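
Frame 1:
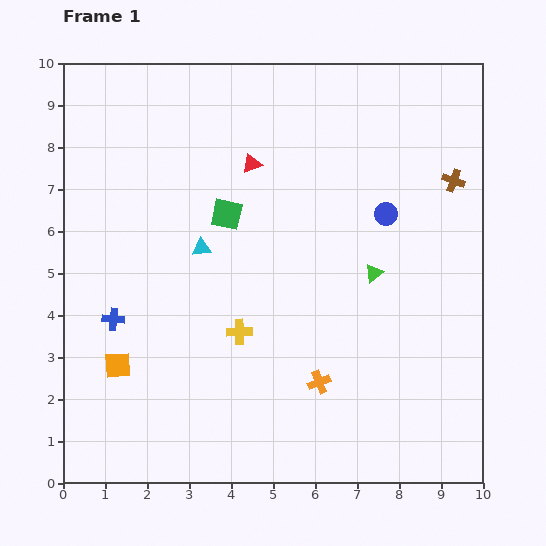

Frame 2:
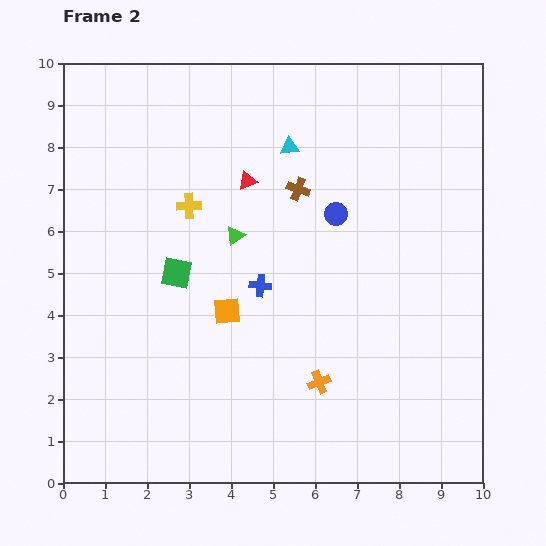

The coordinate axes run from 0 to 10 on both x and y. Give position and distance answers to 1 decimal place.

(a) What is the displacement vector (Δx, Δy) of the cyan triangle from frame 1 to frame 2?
(2.1, 2.4)

The cyan triangle was at (3.3, 5.6) in frame 1 and (5.4, 8.0) in frame 2.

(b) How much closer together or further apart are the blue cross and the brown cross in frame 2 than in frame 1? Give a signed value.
-6.2

Distance in frame 1: 8.7. Distance in frame 2: 2.5.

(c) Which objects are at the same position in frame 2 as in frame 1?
the orange cross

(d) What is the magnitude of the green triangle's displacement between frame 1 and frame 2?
3.4

The green triangle moved from (7.4, 5.0) to (4.1, 5.9), a distance of √(3.3² + 0.9²) ≈ 3.4.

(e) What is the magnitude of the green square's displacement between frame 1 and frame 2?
1.8

The green square moved from (3.9, 6.4) to (2.7, 5.0), a distance of √(1.2² + 1.4²) ≈ 1.8.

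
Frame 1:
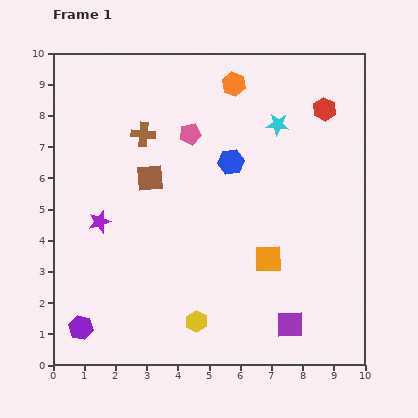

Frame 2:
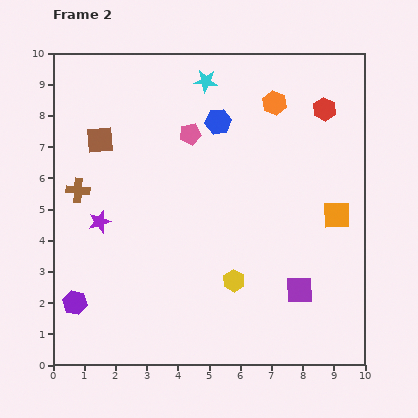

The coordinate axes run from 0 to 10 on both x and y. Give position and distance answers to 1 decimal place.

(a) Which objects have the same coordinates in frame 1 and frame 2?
the purple star, the red hexagon, the pink pentagon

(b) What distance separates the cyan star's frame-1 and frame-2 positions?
2.7

The cyan star moved from (7.2, 7.7) to (4.9, 9.1), a distance of √(2.3² + 1.4²) ≈ 2.7.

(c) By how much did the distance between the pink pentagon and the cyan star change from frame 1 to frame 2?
-1.0

Distance in frame 1: 2.8. Distance in frame 2: 1.8.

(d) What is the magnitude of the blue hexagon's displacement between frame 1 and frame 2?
1.4

The blue hexagon moved from (5.7, 6.5) to (5.3, 7.8), a distance of √(0.4² + 1.3²) ≈ 1.4.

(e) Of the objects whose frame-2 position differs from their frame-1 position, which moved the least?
the purple hexagon

(moved 0.8)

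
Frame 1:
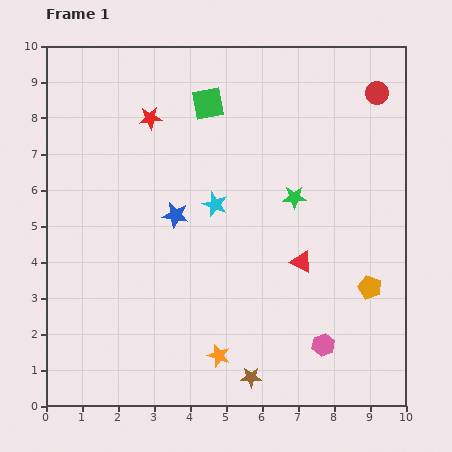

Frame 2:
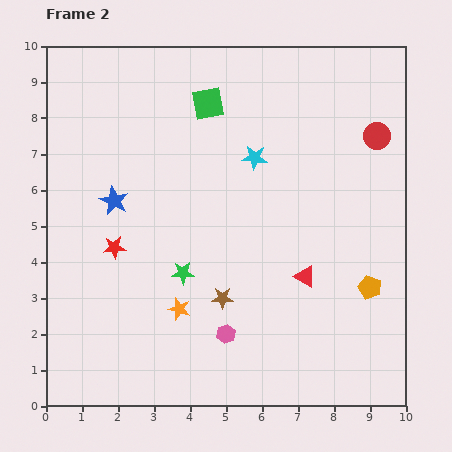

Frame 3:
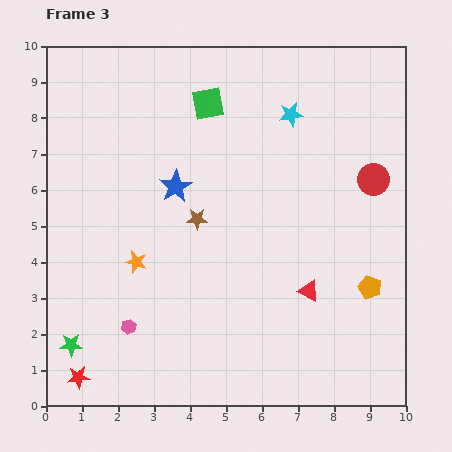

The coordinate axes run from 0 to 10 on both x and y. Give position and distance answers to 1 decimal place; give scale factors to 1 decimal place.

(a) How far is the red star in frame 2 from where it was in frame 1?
3.7

The red star moved from (2.9, 8.0) to (1.9, 4.4), a distance of √(1.0² + 3.6²) ≈ 3.7.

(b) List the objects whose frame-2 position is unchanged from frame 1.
the orange pentagon, the green square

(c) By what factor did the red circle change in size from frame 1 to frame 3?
1.4×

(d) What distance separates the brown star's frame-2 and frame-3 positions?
2.3

The brown star moved from (4.9, 3.0) to (4.2, 5.2), a distance of √(0.7² + 2.2²) ≈ 2.3.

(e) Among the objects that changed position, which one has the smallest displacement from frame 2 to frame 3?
the red triangle

(moved 0.4)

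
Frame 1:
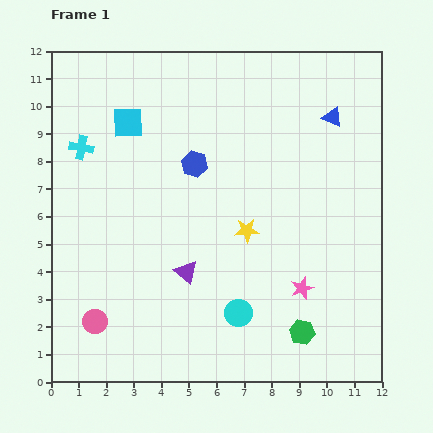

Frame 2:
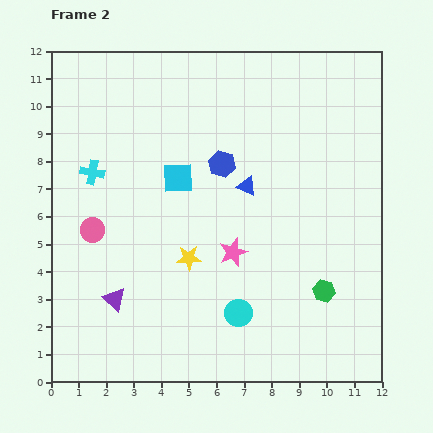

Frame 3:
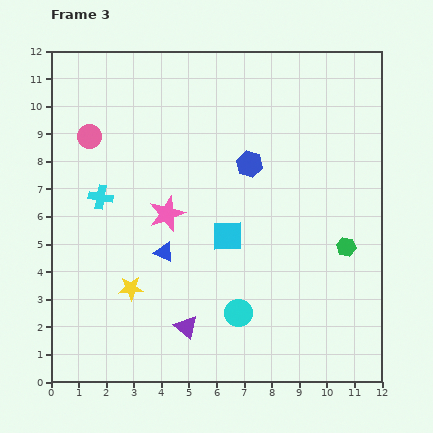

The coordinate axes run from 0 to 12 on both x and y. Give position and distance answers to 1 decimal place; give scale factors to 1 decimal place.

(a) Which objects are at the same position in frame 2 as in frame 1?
the cyan circle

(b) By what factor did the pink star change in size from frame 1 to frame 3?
1.6×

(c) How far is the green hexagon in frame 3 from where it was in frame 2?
1.8

The green hexagon moved from (9.9, 3.3) to (10.7, 4.9), a distance of √(0.8² + 1.6²) ≈ 1.8.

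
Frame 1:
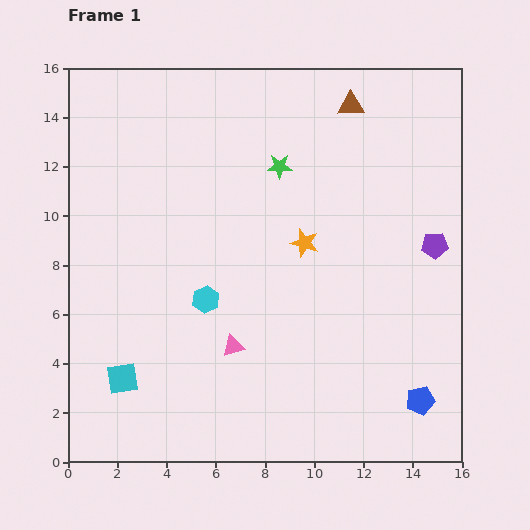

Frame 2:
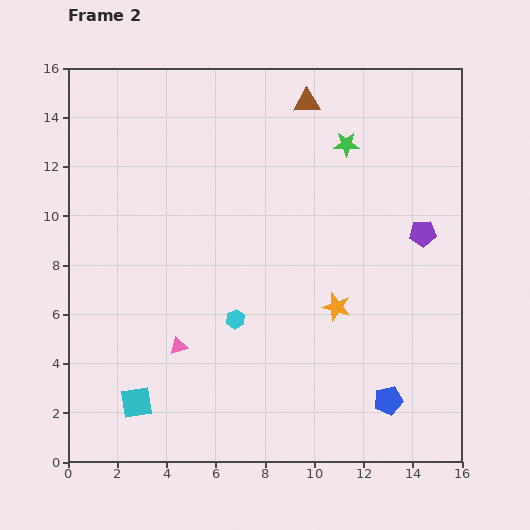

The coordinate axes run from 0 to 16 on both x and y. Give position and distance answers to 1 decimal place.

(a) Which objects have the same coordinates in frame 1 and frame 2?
none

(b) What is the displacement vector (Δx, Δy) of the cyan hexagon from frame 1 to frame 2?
(1.2, -0.8)

The cyan hexagon was at (5.6, 6.6) in frame 1 and (6.8, 5.8) in frame 2.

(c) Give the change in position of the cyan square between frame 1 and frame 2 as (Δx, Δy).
(0.6, -1.0)

The cyan square was at (2.2, 3.4) in frame 1 and (2.8, 2.4) in frame 2.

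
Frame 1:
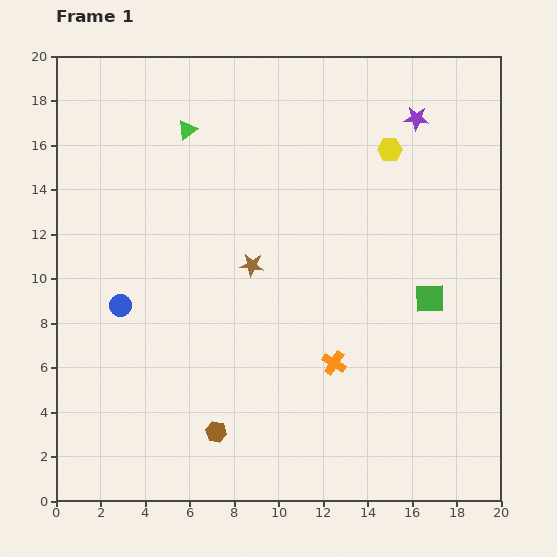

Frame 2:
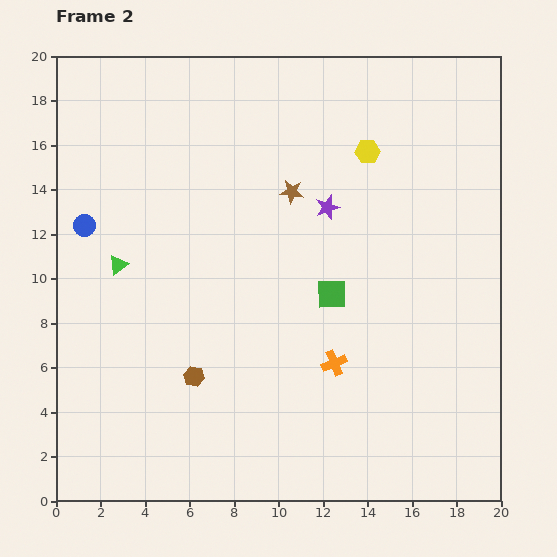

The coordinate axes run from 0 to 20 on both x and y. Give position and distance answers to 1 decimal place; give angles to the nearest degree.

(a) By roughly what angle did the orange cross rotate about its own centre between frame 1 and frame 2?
36° clockwise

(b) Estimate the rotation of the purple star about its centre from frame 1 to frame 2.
22° counter-clockwise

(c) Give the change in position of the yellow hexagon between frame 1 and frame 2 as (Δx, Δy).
(-1.0, -0.1)

The yellow hexagon was at (15.0, 15.8) in frame 1 and (14.0, 15.7) in frame 2.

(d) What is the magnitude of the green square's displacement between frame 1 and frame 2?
4.4

The green square moved from (16.8, 9.1) to (12.4, 9.3), a distance of √(4.4² + 0.2²) ≈ 4.4.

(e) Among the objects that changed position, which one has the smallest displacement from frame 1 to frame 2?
the yellow hexagon

(moved 1.0)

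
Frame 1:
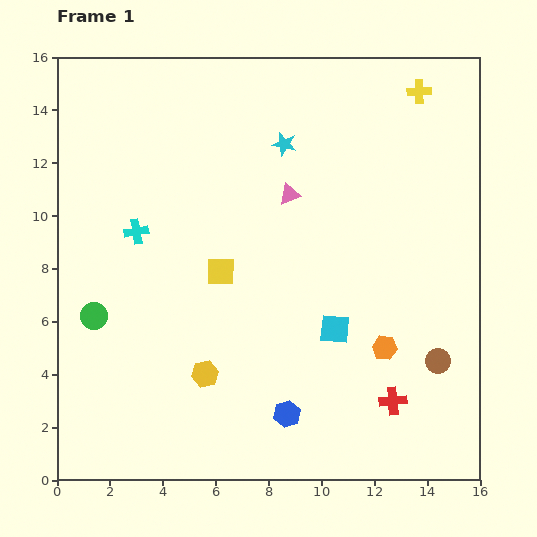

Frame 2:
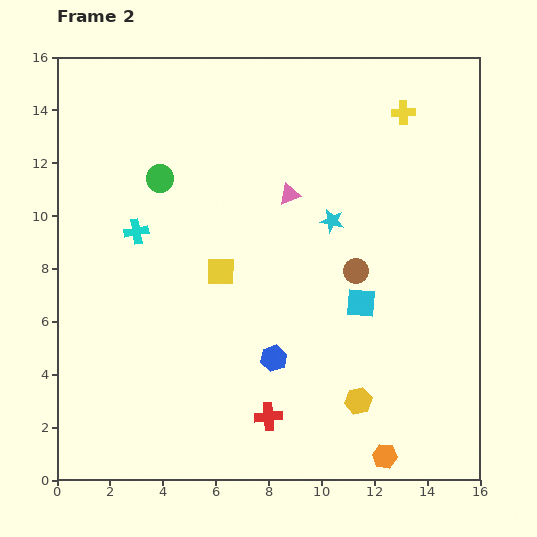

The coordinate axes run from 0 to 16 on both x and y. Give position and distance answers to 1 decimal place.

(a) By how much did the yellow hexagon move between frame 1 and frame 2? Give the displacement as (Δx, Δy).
(5.8, -1.0)

The yellow hexagon was at (5.6, 4.0) in frame 1 and (11.4, 3.0) in frame 2.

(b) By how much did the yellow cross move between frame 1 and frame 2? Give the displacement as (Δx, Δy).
(-0.6, -0.8)

The yellow cross was at (13.7, 14.7) in frame 1 and (13.1, 13.9) in frame 2.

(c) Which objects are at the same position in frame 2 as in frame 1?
the cyan cross, the pink triangle, the yellow square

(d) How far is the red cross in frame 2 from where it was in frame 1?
4.7

The red cross moved from (12.7, 3.0) to (8.0, 2.4), a distance of √(4.7² + 0.6²) ≈ 4.7.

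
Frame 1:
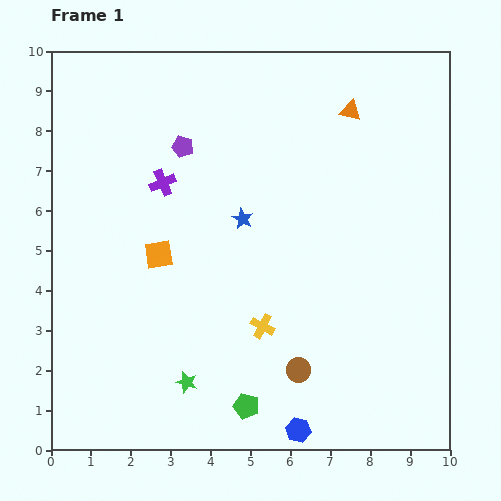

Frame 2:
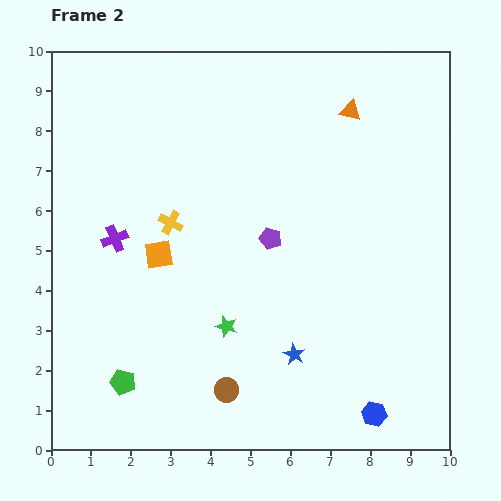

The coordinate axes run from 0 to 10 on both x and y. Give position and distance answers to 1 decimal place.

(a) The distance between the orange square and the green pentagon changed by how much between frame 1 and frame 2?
-1.1

Distance in frame 1: 4.4. Distance in frame 2: 3.3.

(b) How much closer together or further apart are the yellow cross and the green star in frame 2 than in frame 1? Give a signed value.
+0.6

Distance in frame 1: 2.4. Distance in frame 2: 3.0.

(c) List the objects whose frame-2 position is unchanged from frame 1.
the orange triangle, the orange square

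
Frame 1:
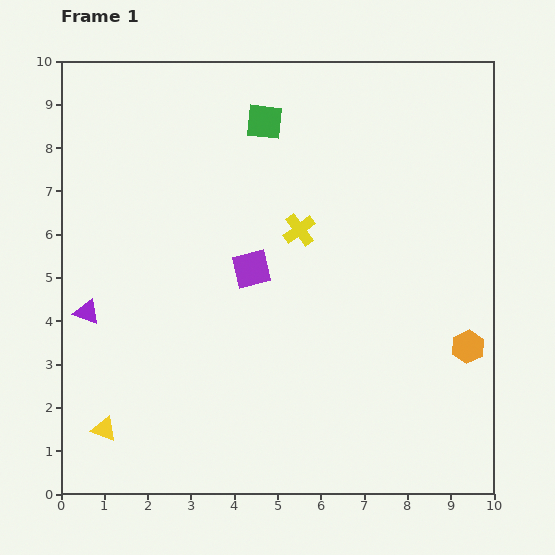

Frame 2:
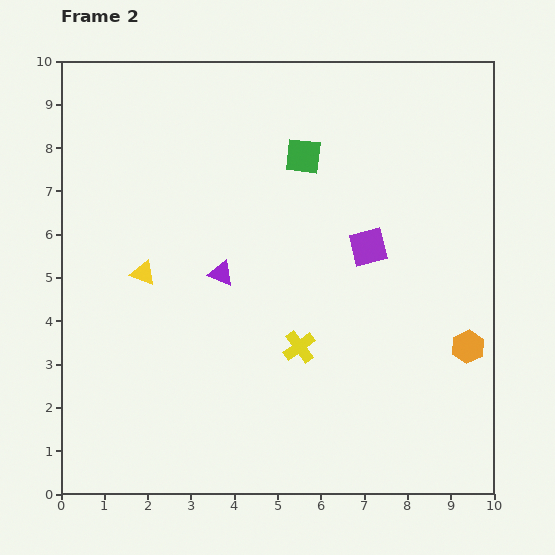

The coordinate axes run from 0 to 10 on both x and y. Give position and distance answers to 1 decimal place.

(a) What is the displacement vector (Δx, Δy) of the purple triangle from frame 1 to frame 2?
(3.1, 0.9)

The purple triangle was at (0.6, 4.2) in frame 1 and (3.7, 5.1) in frame 2.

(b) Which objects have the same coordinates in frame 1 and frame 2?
the orange hexagon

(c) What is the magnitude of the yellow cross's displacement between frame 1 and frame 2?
2.7

The yellow cross moved from (5.5, 6.1) to (5.5, 3.4), a distance of √(0.0² + 2.7²) ≈ 2.7.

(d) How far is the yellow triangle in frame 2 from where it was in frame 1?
3.7

The yellow triangle moved from (1.0, 1.5) to (1.9, 5.1), a distance of √(0.9² + 3.6²) ≈ 3.7.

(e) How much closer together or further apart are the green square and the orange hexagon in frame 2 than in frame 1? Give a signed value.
-1.2

Distance in frame 1: 7.0. Distance in frame 2: 5.8.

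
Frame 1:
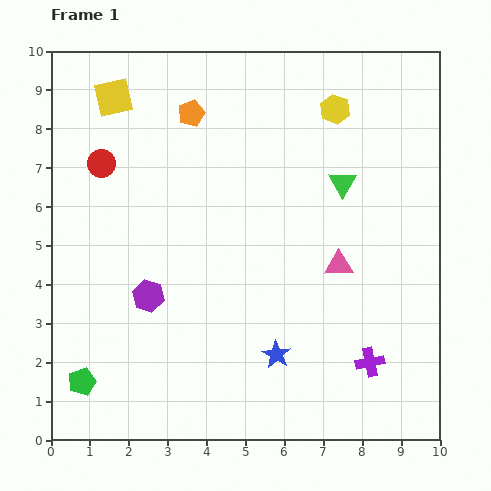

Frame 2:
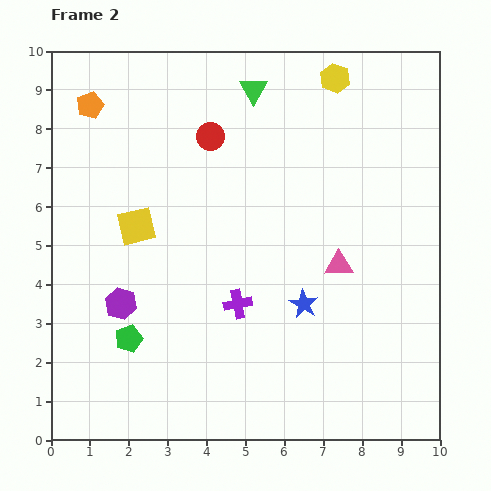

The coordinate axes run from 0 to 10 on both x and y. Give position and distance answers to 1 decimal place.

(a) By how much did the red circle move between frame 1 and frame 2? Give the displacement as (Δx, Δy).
(2.8, 0.7)

The red circle was at (1.3, 7.1) in frame 1 and (4.1, 7.8) in frame 2.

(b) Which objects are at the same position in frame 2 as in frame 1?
the pink triangle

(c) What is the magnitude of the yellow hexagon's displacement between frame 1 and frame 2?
0.8

The yellow hexagon moved from (7.3, 8.5) to (7.3, 9.3), a distance of √(0.0² + 0.8²) ≈ 0.8.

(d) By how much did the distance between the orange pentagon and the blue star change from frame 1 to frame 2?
+0.9

Distance in frame 1: 6.6. Distance in frame 2: 7.5.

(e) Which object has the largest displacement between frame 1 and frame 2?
the purple cross

(moved 3.7; next 3.4)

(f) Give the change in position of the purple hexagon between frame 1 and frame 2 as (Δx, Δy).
(-0.7, -0.2)

The purple hexagon was at (2.5, 3.7) in frame 1 and (1.8, 3.5) in frame 2.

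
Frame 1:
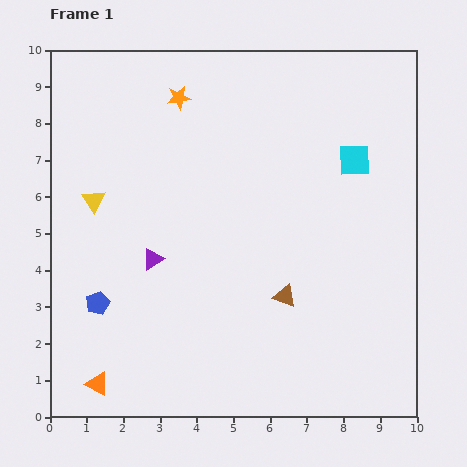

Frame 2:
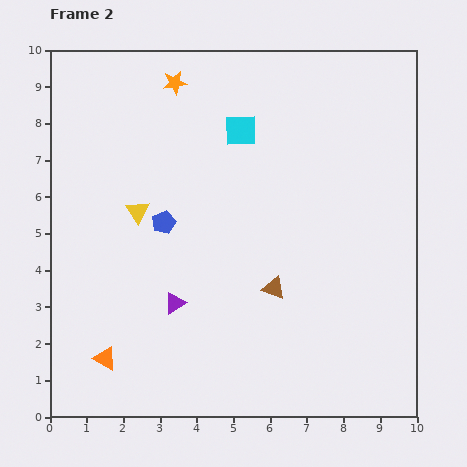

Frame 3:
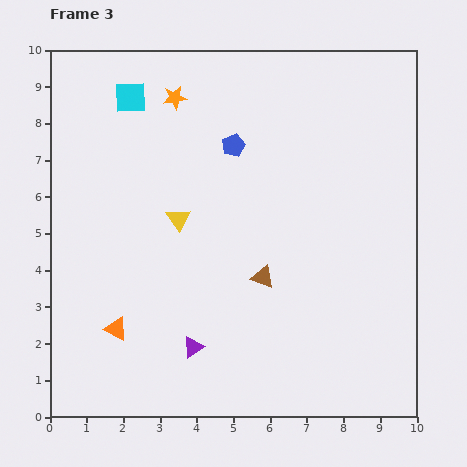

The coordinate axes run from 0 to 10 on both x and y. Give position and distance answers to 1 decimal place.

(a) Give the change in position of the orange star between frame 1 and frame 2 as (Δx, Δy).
(-0.1, 0.4)

The orange star was at (3.5, 8.7) in frame 1 and (3.4, 9.1) in frame 2.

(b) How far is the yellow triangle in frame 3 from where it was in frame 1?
2.4

The yellow triangle moved from (1.2, 5.9) to (3.5, 5.4), a distance of √(2.3² + 0.5²) ≈ 2.4.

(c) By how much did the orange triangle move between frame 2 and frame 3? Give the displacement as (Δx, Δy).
(0.3, 0.8)

The orange triangle was at (1.5, 1.6) in frame 2 and (1.8, 2.4) in frame 3.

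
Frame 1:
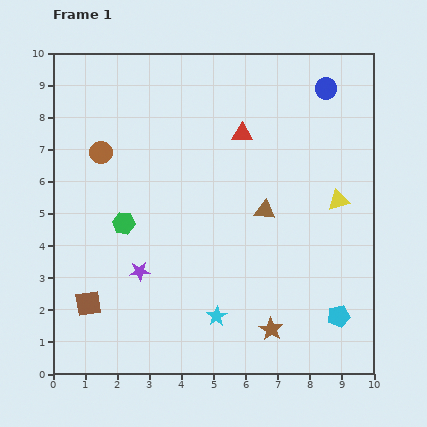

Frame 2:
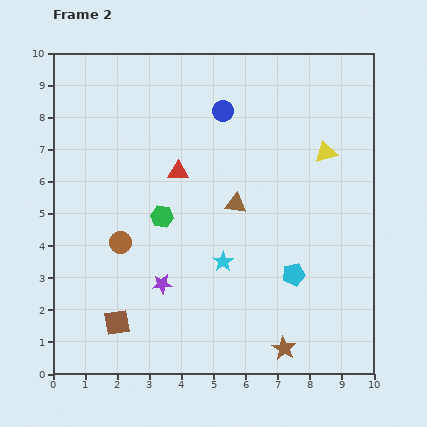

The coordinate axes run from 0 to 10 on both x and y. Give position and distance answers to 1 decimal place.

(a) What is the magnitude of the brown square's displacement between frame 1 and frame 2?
1.1

The brown square moved from (1.1, 2.2) to (2.0, 1.6), a distance of √(0.9² + 0.6²) ≈ 1.1.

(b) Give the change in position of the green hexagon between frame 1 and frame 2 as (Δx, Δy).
(1.2, 0.2)

The green hexagon was at (2.2, 4.7) in frame 1 and (3.4, 4.9) in frame 2.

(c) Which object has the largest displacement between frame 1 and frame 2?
the blue circle

(moved 3.3; next 2.9)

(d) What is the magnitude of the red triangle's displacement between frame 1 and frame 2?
2.3

The red triangle moved from (5.9, 7.5) to (3.9, 6.3), a distance of √(2.0² + 1.2²) ≈ 2.3.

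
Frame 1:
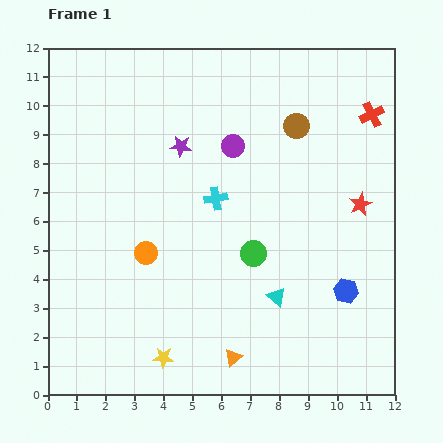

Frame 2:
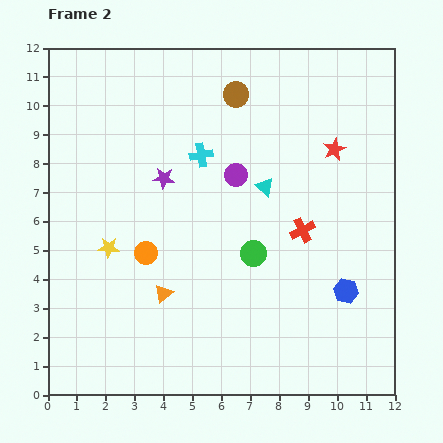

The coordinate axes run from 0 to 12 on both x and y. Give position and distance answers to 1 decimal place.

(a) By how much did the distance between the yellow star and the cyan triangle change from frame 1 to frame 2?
+1.4

Distance in frame 1: 4.4. Distance in frame 2: 5.8.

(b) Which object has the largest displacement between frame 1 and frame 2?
the red cross

(moved 4.7; next 4.2)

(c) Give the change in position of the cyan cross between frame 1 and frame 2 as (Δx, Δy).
(-0.5, 1.5)

The cyan cross was at (5.8, 6.8) in frame 1 and (5.3, 8.3) in frame 2.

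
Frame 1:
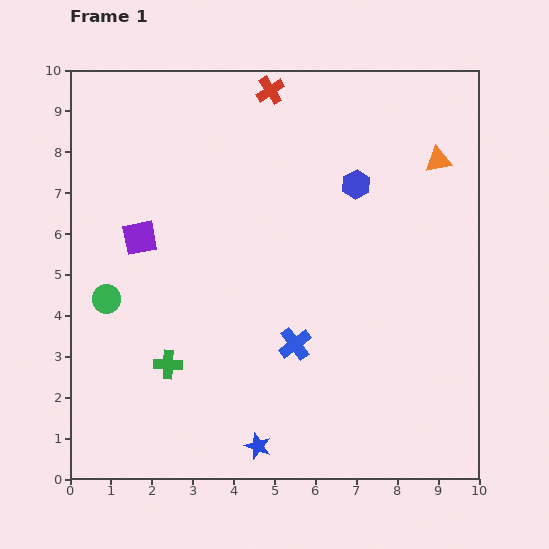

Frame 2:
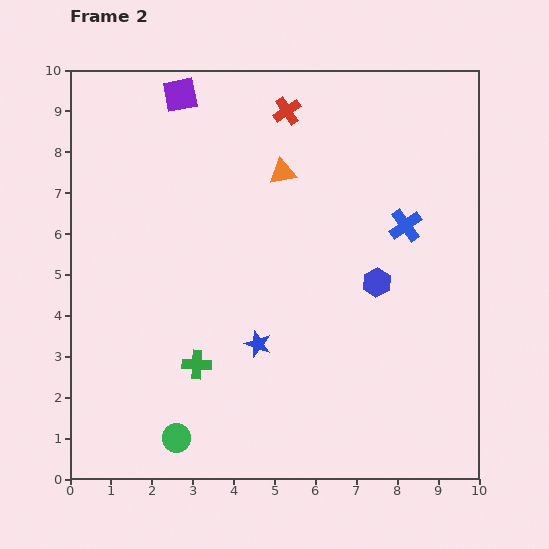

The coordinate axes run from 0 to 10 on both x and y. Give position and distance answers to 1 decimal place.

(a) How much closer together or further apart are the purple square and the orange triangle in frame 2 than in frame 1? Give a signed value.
-4.4

Distance in frame 1: 7.5. Distance in frame 2: 3.1.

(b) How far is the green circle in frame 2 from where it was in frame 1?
3.8

The green circle moved from (0.9, 4.4) to (2.6, 1.0), a distance of √(1.7² + 3.4²) ≈ 3.8.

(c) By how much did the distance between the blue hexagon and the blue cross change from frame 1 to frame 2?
-2.6

Distance in frame 1: 4.2. Distance in frame 2: 1.6.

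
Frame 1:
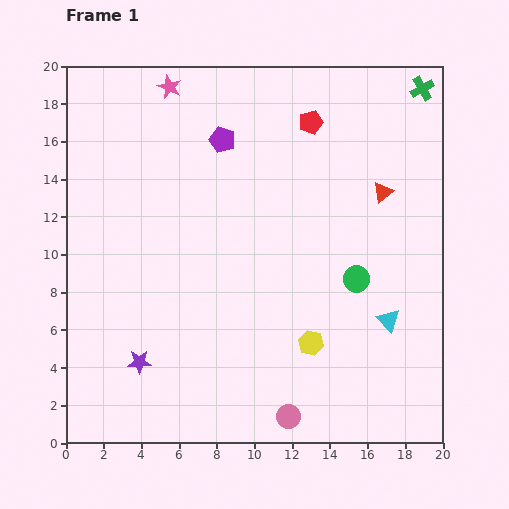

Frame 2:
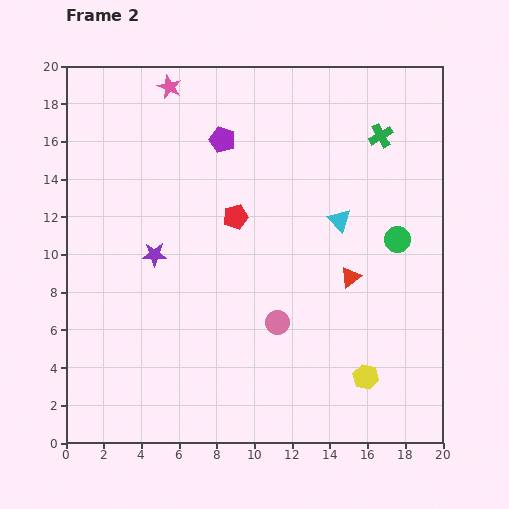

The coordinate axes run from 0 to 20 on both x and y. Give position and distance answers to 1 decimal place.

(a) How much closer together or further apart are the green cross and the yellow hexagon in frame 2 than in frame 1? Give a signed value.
-1.9

Distance in frame 1: 14.7. Distance in frame 2: 12.8.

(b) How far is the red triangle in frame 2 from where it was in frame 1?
4.8

The red triangle moved from (16.8, 13.3) to (15.1, 8.8), a distance of √(1.7² + 4.5²) ≈ 4.8.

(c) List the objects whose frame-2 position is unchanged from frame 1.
the pink star, the purple pentagon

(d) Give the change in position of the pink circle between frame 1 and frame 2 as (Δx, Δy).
(-0.6, 5.0)

The pink circle was at (11.8, 1.4) in frame 1 and (11.2, 6.4) in frame 2.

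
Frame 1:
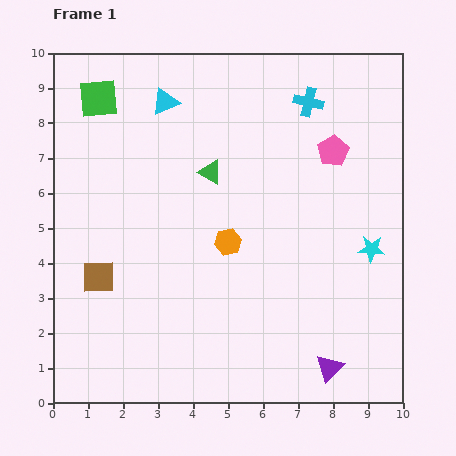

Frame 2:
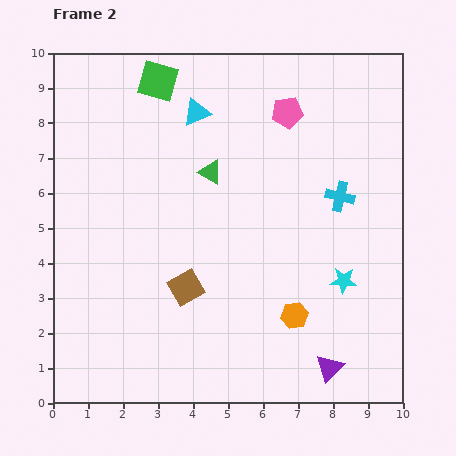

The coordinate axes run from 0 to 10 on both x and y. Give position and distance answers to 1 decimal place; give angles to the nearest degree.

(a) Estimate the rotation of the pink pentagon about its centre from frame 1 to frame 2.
23° clockwise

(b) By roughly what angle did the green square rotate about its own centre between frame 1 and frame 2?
21° clockwise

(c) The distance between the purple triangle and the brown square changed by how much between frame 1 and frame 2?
-2.4

Distance in frame 1: 7.1. Distance in frame 2: 4.7.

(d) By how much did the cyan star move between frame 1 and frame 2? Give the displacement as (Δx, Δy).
(-0.8, -0.9)

The cyan star was at (9.1, 4.4) in frame 1 and (8.3, 3.5) in frame 2.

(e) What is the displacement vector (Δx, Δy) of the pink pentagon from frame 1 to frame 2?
(-1.3, 1.1)

The pink pentagon was at (8.0, 7.2) in frame 1 and (6.7, 8.3) in frame 2.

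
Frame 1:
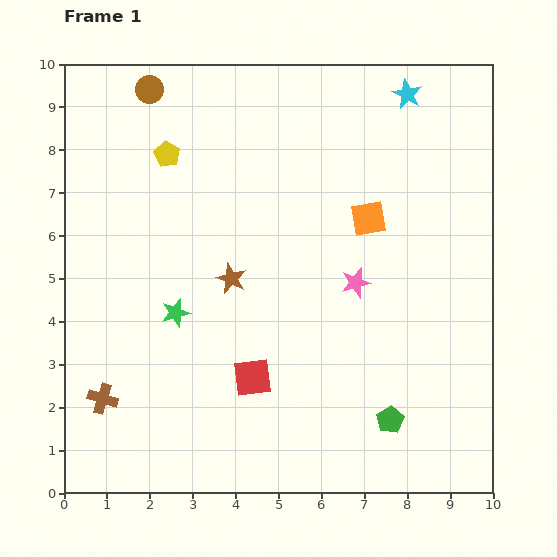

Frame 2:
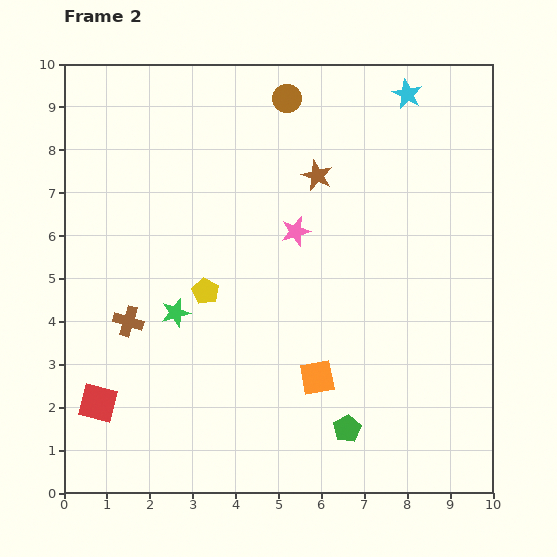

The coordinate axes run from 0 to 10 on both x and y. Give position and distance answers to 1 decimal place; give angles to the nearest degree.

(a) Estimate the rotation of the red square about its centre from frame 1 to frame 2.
21° clockwise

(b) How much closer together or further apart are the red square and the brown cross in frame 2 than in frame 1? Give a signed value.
-1.5

Distance in frame 1: 3.5. Distance in frame 2: 2.0.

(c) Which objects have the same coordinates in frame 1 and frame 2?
the green star, the cyan star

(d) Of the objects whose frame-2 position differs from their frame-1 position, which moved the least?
the green pentagon

(moved 1.0)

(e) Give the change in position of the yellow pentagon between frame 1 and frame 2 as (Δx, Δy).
(0.9, -3.2)

The yellow pentagon was at (2.4, 7.9) in frame 1 and (3.3, 4.7) in frame 2.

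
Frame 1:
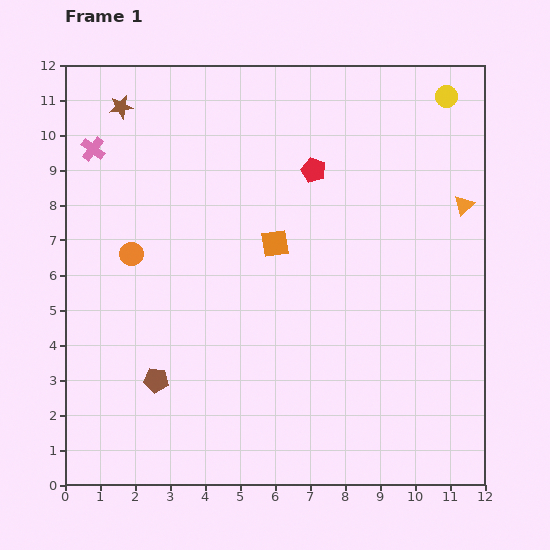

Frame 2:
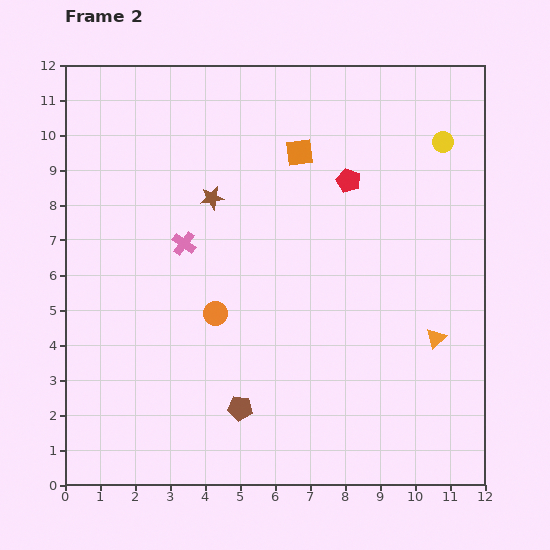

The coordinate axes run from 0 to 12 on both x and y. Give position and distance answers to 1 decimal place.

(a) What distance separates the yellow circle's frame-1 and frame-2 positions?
1.3

The yellow circle moved from (10.9, 11.1) to (10.8, 9.8), a distance of √(0.1² + 1.3²) ≈ 1.3.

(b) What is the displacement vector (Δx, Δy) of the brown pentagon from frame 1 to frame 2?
(2.4, -0.8)

The brown pentagon was at (2.6, 3.0) in frame 1 and (5.0, 2.2) in frame 2.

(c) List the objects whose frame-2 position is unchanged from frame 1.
none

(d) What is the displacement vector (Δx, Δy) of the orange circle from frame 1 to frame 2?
(2.4, -1.7)

The orange circle was at (1.9, 6.6) in frame 1 and (4.3, 4.9) in frame 2.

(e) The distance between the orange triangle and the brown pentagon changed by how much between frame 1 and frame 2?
-4.2

Distance in frame 1: 10.1. Distance in frame 2: 5.9.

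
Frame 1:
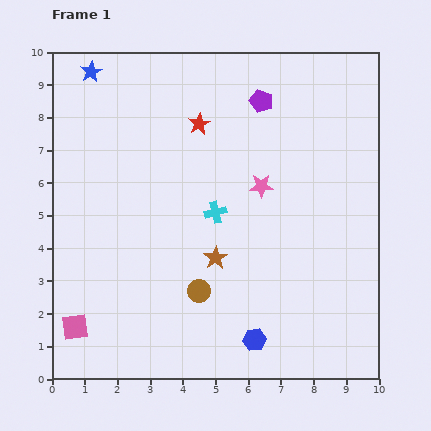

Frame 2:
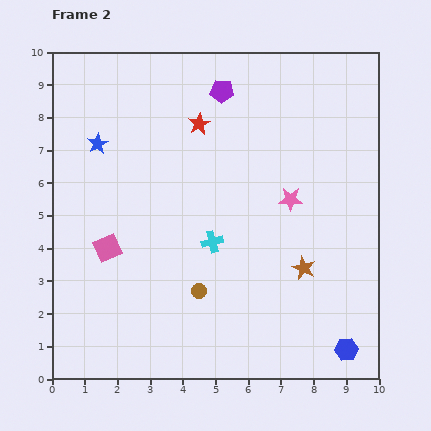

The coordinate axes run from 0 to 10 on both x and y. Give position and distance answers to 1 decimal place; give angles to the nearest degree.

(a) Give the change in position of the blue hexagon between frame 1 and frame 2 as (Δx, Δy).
(2.8, -0.3)

The blue hexagon was at (6.2, 1.2) in frame 1 and (9.0, 0.9) in frame 2.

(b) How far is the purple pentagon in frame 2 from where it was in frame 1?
1.2

The purple pentagon moved from (6.4, 8.5) to (5.2, 8.8), a distance of √(1.2² + 0.3²) ≈ 1.2.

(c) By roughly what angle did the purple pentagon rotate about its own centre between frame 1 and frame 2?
15° counter-clockwise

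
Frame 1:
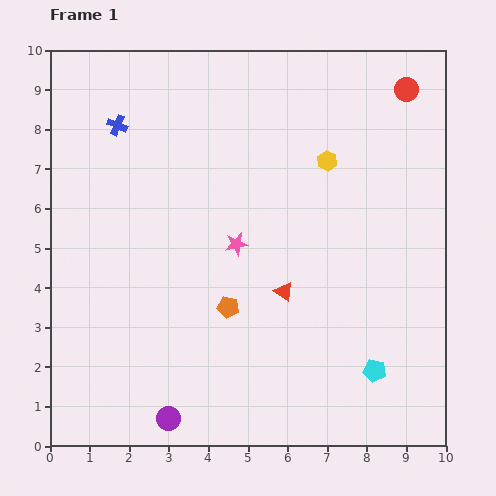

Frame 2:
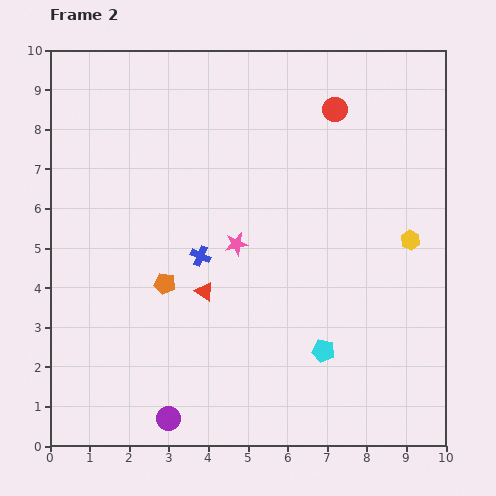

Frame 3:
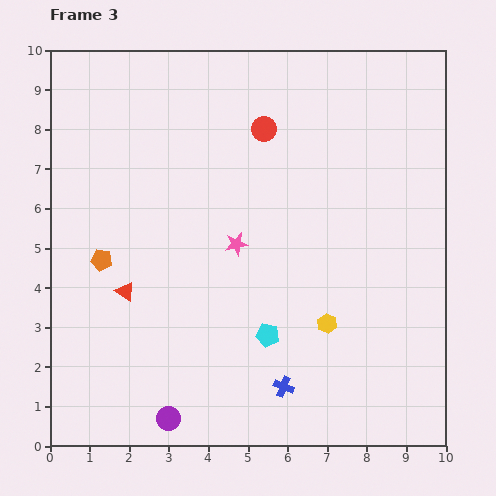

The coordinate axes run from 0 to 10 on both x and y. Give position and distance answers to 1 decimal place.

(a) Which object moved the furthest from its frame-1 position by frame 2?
the blue cross

(moved 3.9; next 2.9)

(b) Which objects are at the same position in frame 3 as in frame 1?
the pink star, the purple circle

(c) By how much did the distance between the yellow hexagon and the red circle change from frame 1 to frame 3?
+2.5

Distance in frame 1: 2.7. Distance in frame 3: 5.2.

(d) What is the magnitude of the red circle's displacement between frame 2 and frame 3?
1.9

The red circle moved from (7.2, 8.5) to (5.4, 8.0), a distance of √(1.8² + 0.5²) ≈ 1.9.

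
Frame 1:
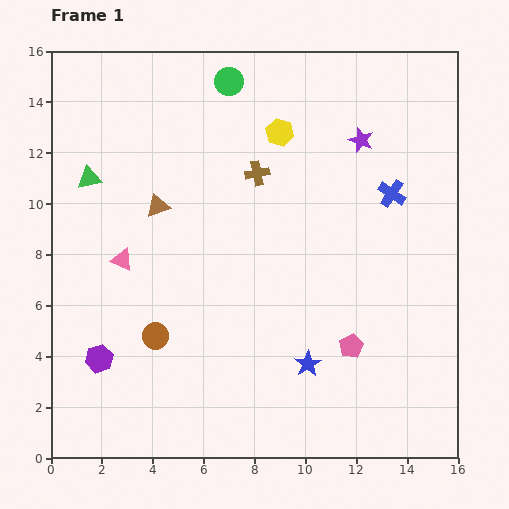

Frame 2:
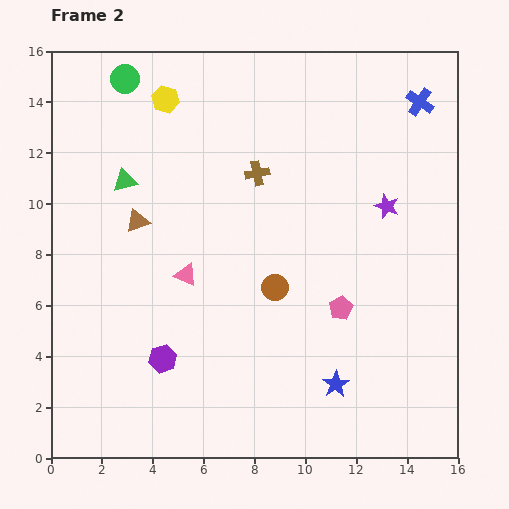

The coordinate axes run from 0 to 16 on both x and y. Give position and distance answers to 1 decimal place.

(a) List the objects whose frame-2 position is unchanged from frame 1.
the brown cross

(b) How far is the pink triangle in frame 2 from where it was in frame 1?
2.6

The pink triangle moved from (2.8, 7.8) to (5.3, 7.2), a distance of √(2.5² + 0.6²) ≈ 2.6.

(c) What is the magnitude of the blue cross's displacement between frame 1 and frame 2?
3.8

The blue cross moved from (13.4, 10.4) to (14.5, 14.0), a distance of √(1.1² + 3.6²) ≈ 3.8.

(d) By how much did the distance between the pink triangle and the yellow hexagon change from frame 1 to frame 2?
-1.1

Distance in frame 1: 8.0. Distance in frame 2: 6.9.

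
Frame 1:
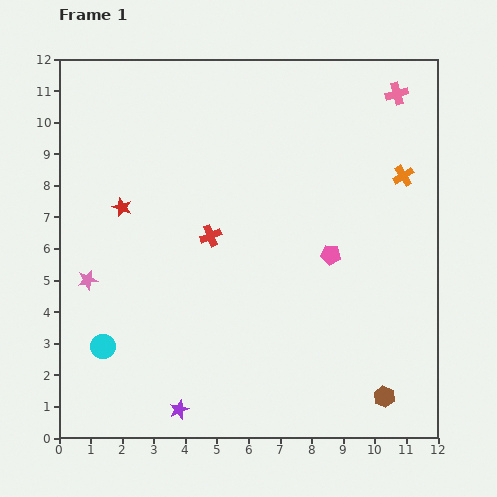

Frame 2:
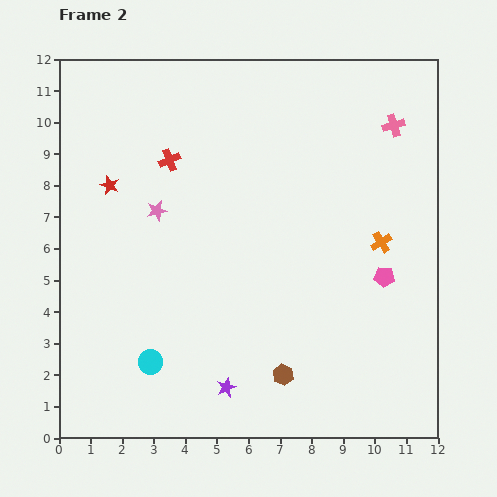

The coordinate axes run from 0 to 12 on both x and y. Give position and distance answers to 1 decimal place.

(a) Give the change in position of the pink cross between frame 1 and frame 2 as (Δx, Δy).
(-0.1, -1.0)

The pink cross was at (10.7, 10.9) in frame 1 and (10.6, 9.9) in frame 2.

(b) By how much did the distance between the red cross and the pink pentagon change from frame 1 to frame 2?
+3.9

Distance in frame 1: 3.8. Distance in frame 2: 7.7.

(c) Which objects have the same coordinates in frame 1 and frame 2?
none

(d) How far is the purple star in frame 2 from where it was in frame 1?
1.7

The purple star moved from (3.8, 0.9) to (5.3, 1.6), a distance of √(1.5² + 0.7²) ≈ 1.7.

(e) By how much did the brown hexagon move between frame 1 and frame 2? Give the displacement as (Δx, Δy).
(-3.2, 0.7)

The brown hexagon was at (10.3, 1.3) in frame 1 and (7.1, 2.0) in frame 2.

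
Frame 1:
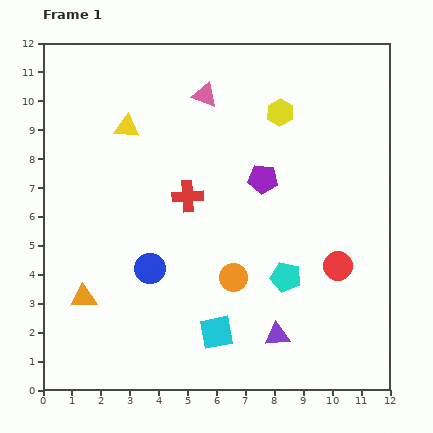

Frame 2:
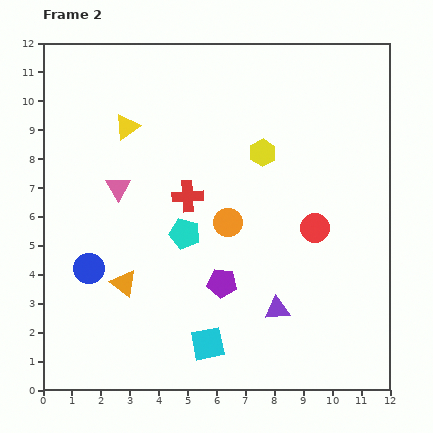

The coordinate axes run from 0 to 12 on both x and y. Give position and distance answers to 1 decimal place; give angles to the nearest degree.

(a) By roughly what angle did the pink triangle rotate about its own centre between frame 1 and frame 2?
40° clockwise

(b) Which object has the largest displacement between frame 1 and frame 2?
the pink triangle

(moved 4.4; next 3.9)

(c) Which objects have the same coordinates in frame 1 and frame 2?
the red cross, the yellow triangle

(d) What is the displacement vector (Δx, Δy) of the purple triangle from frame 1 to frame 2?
(0.0, 0.9)

The purple triangle was at (8.1, 1.9) in frame 1 and (8.1, 2.8) in frame 2.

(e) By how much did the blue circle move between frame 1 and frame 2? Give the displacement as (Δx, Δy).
(-2.1, 0.0)

The blue circle was at (3.7, 4.2) in frame 1 and (1.6, 4.2) in frame 2.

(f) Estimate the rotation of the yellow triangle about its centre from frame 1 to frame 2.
42° counter-clockwise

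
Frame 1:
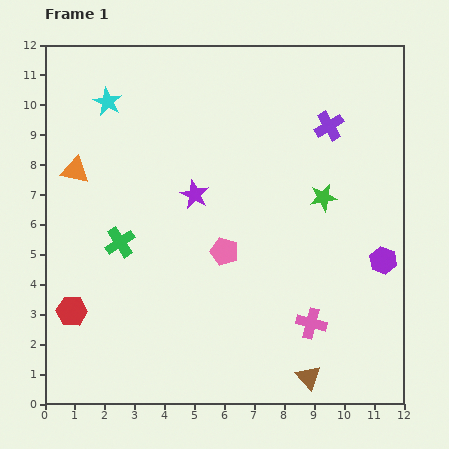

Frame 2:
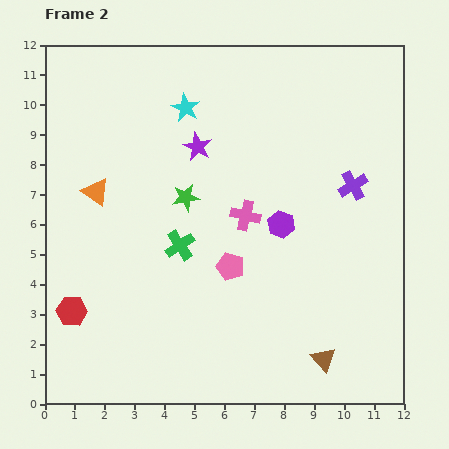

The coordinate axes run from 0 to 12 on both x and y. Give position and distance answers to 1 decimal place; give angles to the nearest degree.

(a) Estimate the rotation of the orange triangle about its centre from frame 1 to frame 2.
22° clockwise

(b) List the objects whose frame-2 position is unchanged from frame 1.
the red hexagon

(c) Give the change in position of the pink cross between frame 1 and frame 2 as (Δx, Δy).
(-2.2, 3.6)

The pink cross was at (8.9, 2.7) in frame 1 and (6.7, 6.3) in frame 2.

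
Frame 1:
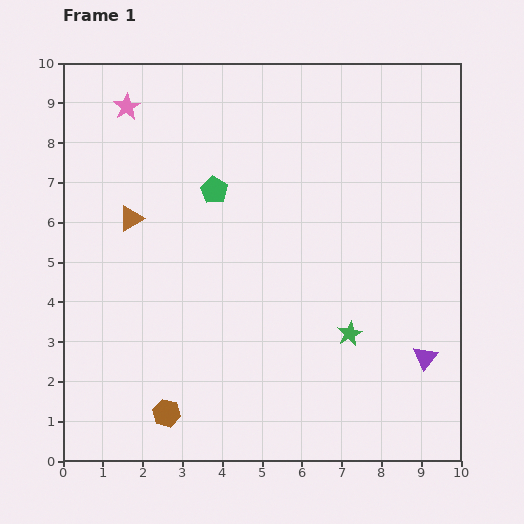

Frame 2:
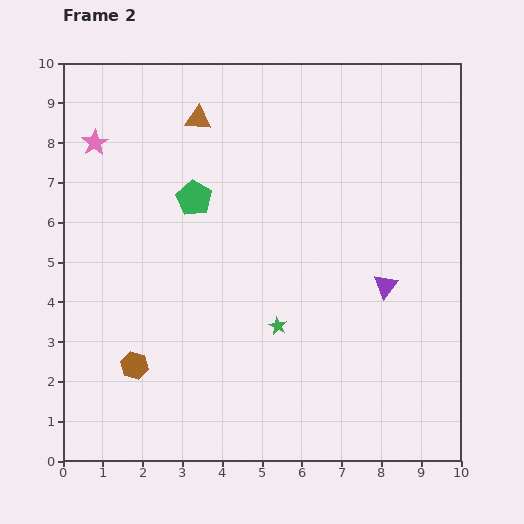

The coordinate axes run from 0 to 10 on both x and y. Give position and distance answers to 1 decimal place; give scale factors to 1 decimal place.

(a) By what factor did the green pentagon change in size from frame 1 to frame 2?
1.3×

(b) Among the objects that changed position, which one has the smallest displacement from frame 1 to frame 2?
the green pentagon

(moved 0.5)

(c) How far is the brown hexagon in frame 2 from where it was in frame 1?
1.4

The brown hexagon moved from (2.6, 1.2) to (1.8, 2.4), a distance of √(0.8² + 1.2²) ≈ 1.4.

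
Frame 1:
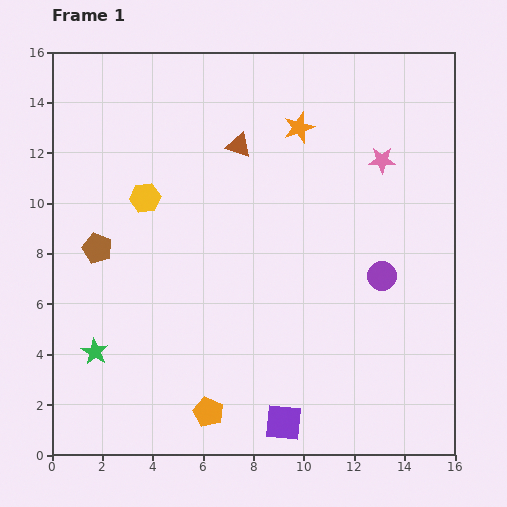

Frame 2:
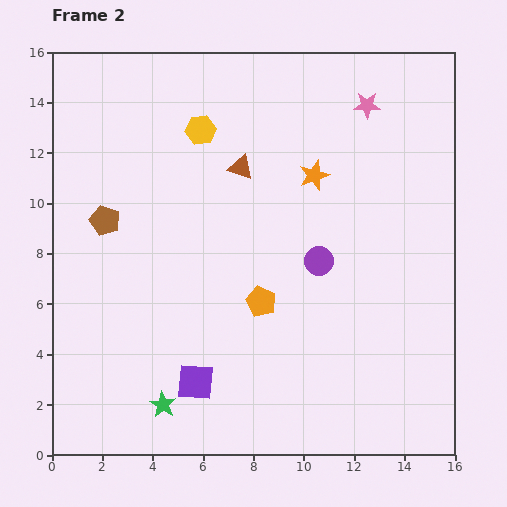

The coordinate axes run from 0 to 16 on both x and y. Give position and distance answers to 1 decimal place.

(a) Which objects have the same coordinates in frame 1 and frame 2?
none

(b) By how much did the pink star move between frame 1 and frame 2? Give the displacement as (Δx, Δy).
(-0.6, 2.2)

The pink star was at (13.1, 11.7) in frame 1 and (12.5, 13.9) in frame 2.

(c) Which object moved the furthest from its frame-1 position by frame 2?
the orange pentagon

(moved 4.9; next 3.8)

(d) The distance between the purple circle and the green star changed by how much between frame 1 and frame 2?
-3.4

Distance in frame 1: 11.8. Distance in frame 2: 8.4.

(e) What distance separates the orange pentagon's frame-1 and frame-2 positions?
4.9

The orange pentagon moved from (6.2, 1.7) to (8.3, 6.1), a distance of √(2.1² + 4.4²) ≈ 4.9.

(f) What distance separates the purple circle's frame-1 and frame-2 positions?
2.6

The purple circle moved from (13.1, 7.1) to (10.6, 7.7), a distance of √(2.5² + 0.6²) ≈ 2.6.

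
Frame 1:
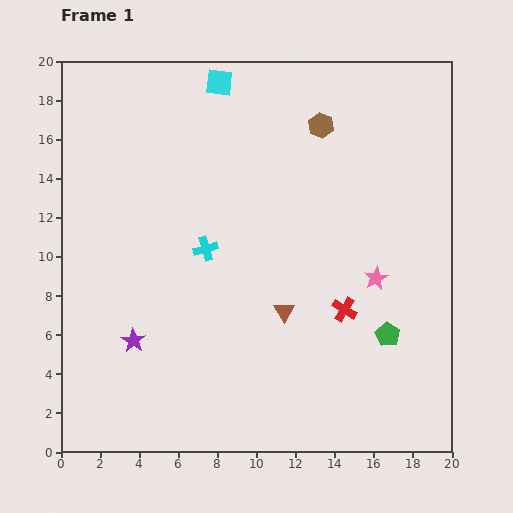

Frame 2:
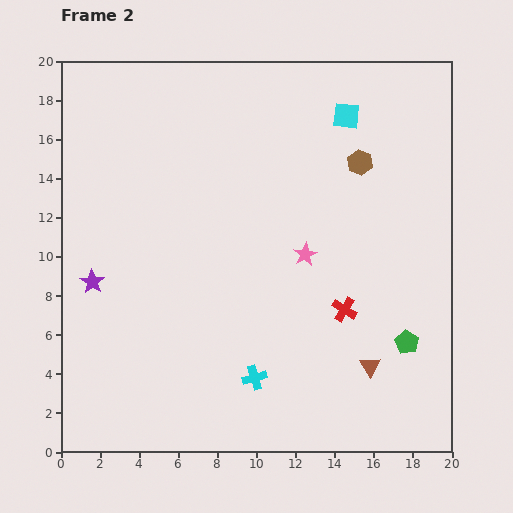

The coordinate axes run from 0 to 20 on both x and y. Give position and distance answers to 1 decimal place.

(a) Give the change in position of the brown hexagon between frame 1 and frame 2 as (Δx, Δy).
(2.0, -1.9)

The brown hexagon was at (13.3, 16.7) in frame 1 and (15.3, 14.8) in frame 2.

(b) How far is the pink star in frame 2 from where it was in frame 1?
3.8

The pink star moved from (16.1, 8.9) to (12.5, 10.1), a distance of √(3.6² + 1.2²) ≈ 3.8.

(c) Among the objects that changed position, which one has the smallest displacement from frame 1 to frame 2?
the green pentagon

(moved 1.1)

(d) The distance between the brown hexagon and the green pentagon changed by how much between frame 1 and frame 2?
-1.7

Distance in frame 1: 11.2. Distance in frame 2: 9.5.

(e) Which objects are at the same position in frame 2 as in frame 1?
the red cross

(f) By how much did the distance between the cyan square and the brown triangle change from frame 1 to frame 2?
+0.7

Distance in frame 1: 12.2. Distance in frame 2: 12.9.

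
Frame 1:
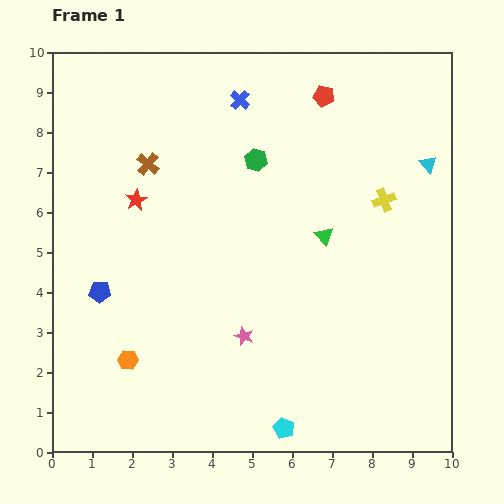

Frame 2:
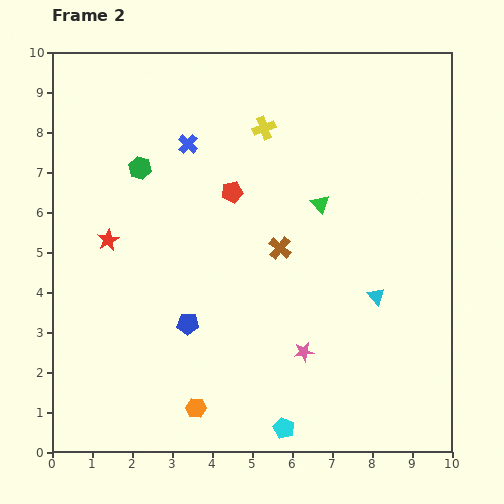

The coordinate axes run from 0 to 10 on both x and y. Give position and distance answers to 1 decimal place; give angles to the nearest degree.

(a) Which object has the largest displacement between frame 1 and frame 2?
the brown cross

(moved 3.9; next 3.5)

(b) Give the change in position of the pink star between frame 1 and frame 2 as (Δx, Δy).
(1.5, -0.4)

The pink star was at (4.8, 2.9) in frame 1 and (6.3, 2.5) in frame 2.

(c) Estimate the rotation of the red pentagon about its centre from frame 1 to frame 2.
25° counter-clockwise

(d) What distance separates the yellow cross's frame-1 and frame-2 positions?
3.5

The yellow cross moved from (8.3, 6.3) to (5.3, 8.1), a distance of √(3.0² + 1.8²) ≈ 3.5.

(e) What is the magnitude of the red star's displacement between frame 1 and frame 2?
1.2

The red star moved from (2.1, 6.3) to (1.4, 5.3), a distance of √(0.7² + 1.0²) ≈ 1.2.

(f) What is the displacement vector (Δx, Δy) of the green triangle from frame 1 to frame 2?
(-0.1, 0.8)

The green triangle was at (6.8, 5.4) in frame 1 and (6.7, 6.2) in frame 2.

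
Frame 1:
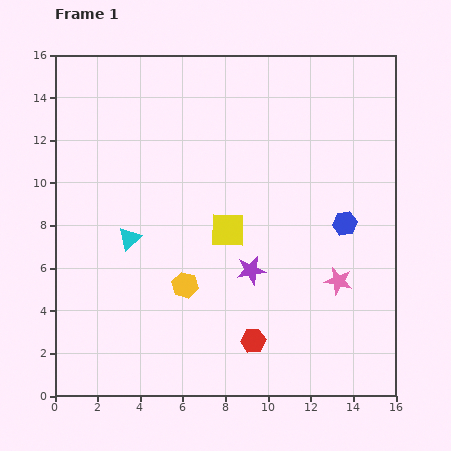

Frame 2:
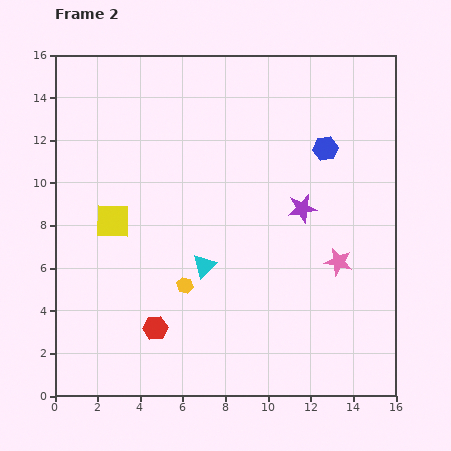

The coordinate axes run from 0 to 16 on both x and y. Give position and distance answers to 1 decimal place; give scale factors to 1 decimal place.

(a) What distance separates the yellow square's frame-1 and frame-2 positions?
5.4

The yellow square moved from (8.1, 7.8) to (2.7, 8.2), a distance of √(5.4² + 0.4²) ≈ 5.4.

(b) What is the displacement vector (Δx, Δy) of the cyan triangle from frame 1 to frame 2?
(3.5, -1.3)

The cyan triangle was at (3.5, 7.4) in frame 1 and (7.0, 6.1) in frame 2.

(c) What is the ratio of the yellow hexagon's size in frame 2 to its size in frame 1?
0.6×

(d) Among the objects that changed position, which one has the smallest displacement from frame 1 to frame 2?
the pink star

(moved 0.9)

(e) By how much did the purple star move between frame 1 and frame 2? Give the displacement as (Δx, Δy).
(2.4, 2.9)

The purple star was at (9.2, 5.9) in frame 1 and (11.6, 8.8) in frame 2.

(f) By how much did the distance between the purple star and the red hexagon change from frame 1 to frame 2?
+5.6

Distance in frame 1: 3.3. Distance in frame 2: 8.9.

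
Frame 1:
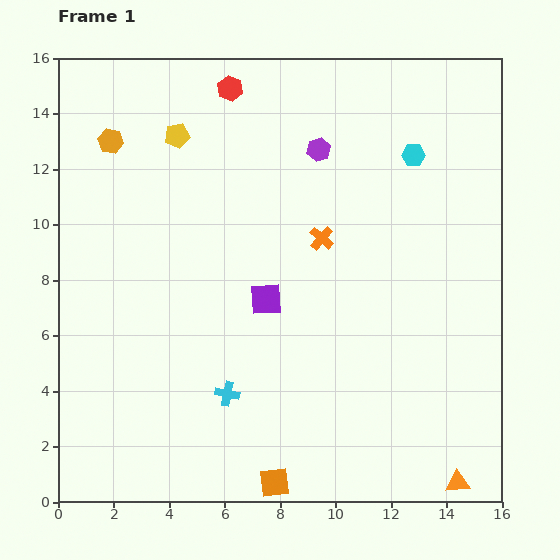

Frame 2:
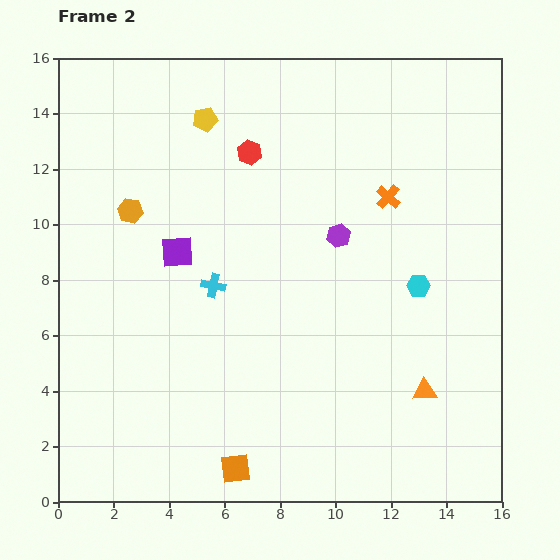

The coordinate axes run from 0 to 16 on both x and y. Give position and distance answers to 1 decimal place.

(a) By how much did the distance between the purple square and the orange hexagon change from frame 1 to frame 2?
-5.7

Distance in frame 1: 8.0. Distance in frame 2: 2.3.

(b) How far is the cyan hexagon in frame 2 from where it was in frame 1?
4.7

The cyan hexagon moved from (12.8, 12.5) to (13.0, 7.8), a distance of √(0.2² + 4.7²) ≈ 4.7.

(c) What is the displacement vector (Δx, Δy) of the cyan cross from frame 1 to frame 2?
(-0.5, 3.9)

The cyan cross was at (6.1, 3.9) in frame 1 and (5.6, 7.8) in frame 2.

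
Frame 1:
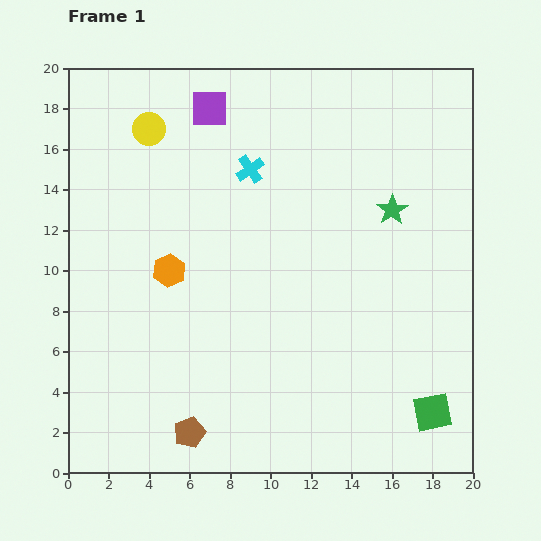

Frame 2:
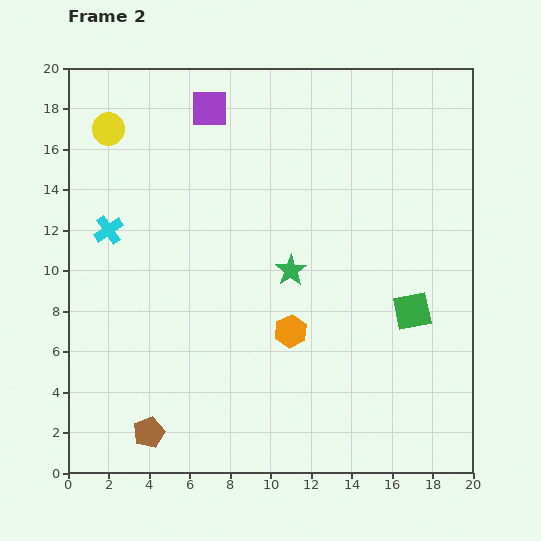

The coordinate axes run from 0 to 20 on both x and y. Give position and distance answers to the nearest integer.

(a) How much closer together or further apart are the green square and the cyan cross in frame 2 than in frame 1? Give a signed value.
+1

Distance in frame 1: 15. Distance in frame 2: 16.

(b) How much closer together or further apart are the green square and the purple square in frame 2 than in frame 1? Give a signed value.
-5

Distance in frame 1: 19. Distance in frame 2: 14.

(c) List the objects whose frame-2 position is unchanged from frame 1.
the purple square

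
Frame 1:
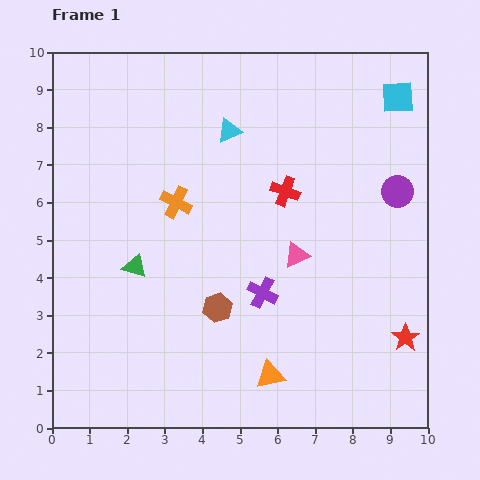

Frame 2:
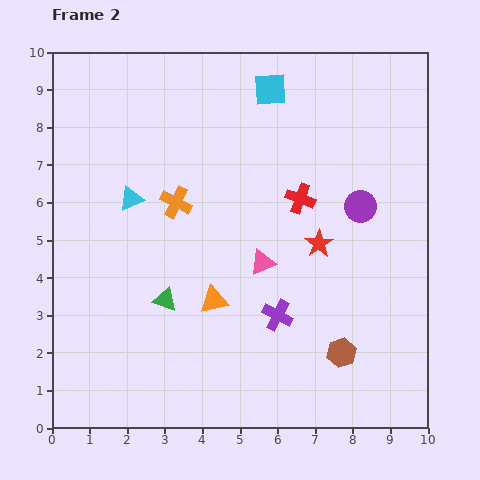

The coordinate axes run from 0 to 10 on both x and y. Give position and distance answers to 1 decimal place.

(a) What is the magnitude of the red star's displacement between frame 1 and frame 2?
3.4

The red star moved from (9.4, 2.4) to (7.1, 4.9), a distance of √(2.3² + 2.5²) ≈ 3.4.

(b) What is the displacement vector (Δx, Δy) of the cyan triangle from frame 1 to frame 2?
(-2.6, -1.8)

The cyan triangle was at (4.7, 7.9) in frame 1 and (2.1, 6.1) in frame 2.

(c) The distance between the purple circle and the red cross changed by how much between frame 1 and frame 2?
-1.4

Distance in frame 1: 3.0. Distance in frame 2: 1.6.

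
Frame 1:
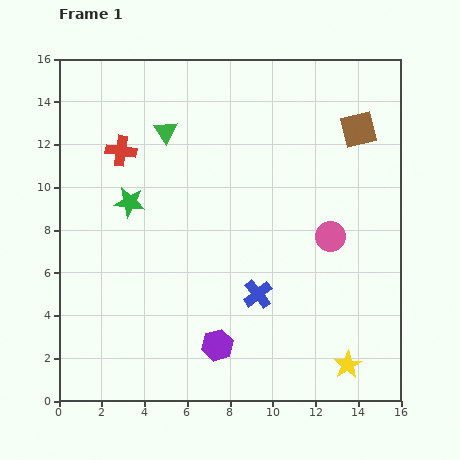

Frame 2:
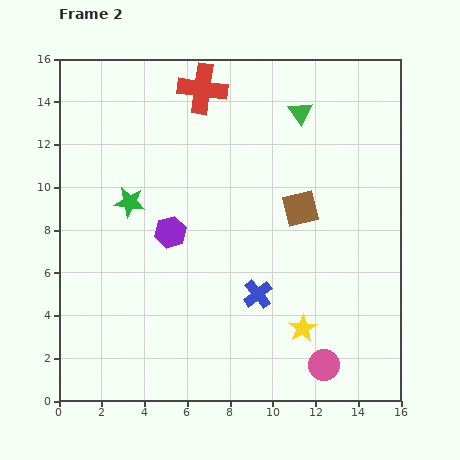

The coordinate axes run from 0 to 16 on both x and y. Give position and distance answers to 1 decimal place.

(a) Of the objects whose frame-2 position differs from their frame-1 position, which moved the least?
the yellow star

(moved 2.7)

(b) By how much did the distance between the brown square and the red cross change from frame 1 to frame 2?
-3.9

Distance in frame 1: 11.1. Distance in frame 2: 7.2.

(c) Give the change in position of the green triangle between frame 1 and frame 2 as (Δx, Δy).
(6.3, 0.9)

The green triangle was at (5.0, 12.6) in frame 1 and (11.3, 13.5) in frame 2.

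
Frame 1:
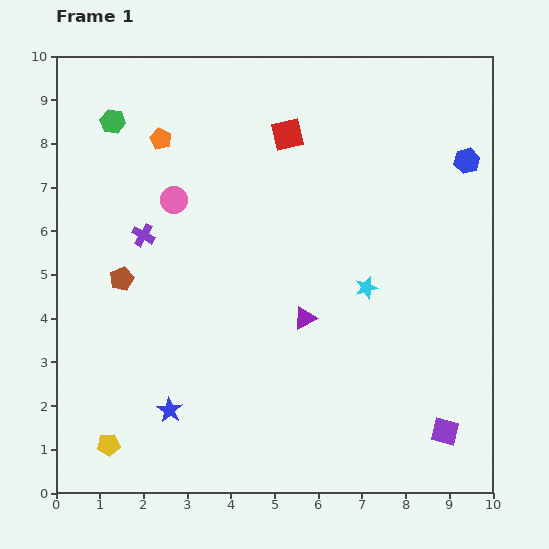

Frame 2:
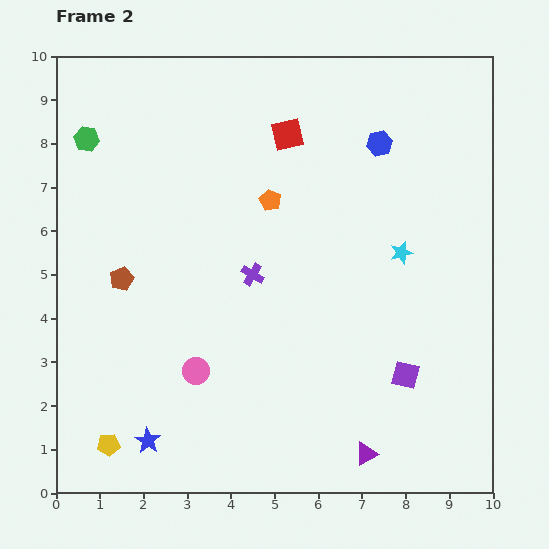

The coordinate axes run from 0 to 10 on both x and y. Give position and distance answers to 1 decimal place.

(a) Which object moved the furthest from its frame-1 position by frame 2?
the pink circle

(moved 3.9; next 3.4)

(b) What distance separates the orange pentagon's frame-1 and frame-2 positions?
2.9

The orange pentagon moved from (2.4, 8.1) to (4.9, 6.7), a distance of √(2.5² + 1.4²) ≈ 2.9.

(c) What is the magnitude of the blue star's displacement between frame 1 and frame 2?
0.9

The blue star moved from (2.6, 1.9) to (2.1, 1.2), a distance of √(0.5² + 0.7²) ≈ 0.9.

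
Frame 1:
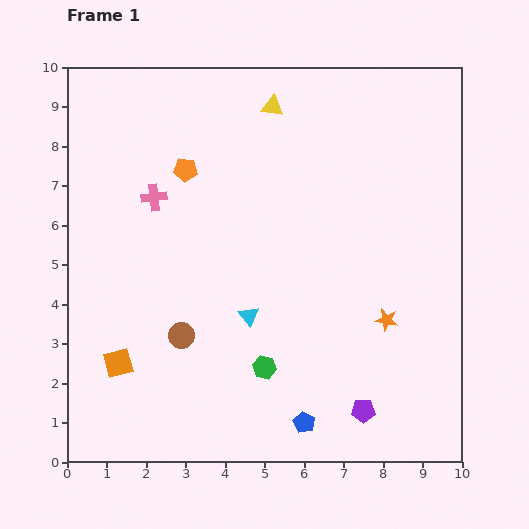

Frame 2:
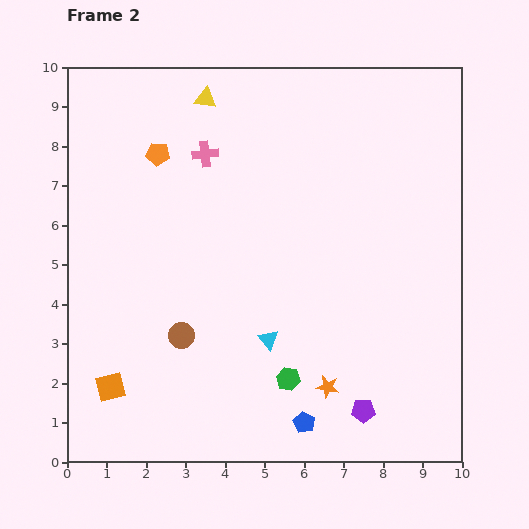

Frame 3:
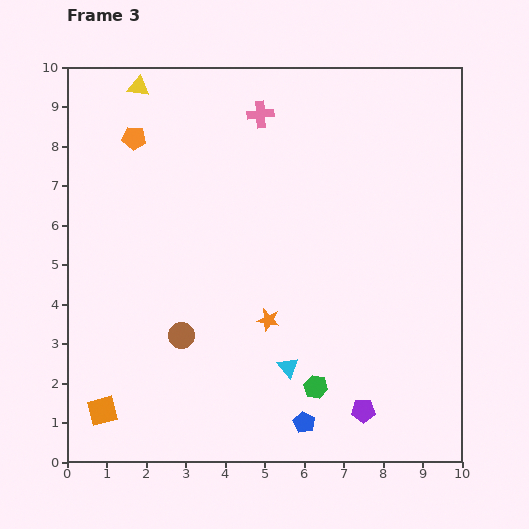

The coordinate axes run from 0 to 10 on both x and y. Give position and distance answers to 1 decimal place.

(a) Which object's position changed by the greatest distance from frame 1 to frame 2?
the orange star

(moved 2.3; next 1.7)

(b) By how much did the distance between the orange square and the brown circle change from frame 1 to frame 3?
+1.1

Distance in frame 1: 1.7. Distance in frame 3: 2.8.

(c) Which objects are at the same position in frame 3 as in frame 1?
the purple pentagon, the brown circle, the blue pentagon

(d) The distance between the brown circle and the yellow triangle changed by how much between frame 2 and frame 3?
+0.4

Distance in frame 2: 6.0. Distance in frame 3: 6.4.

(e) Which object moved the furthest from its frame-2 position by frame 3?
the orange star

(moved 2.3; next 1.7)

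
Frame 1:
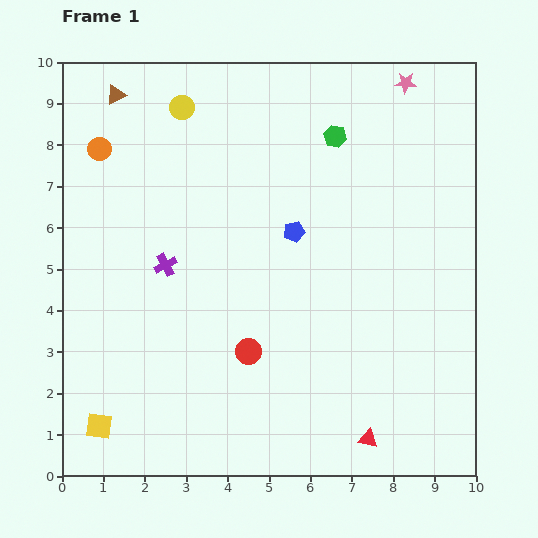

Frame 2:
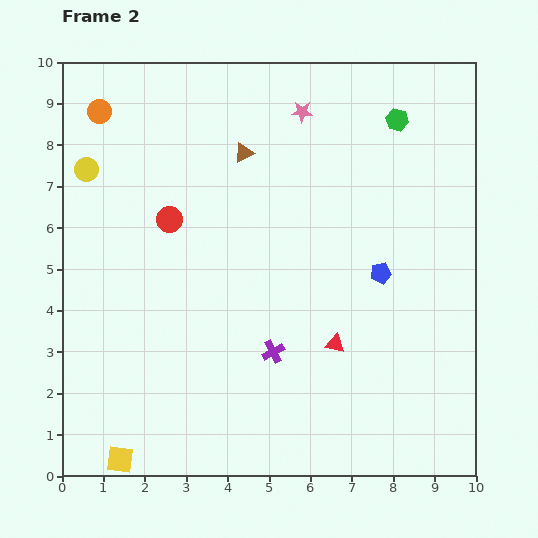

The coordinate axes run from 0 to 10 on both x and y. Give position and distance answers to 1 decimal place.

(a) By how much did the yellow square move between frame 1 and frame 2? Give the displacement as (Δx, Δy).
(0.5, -0.8)

The yellow square was at (0.9, 1.2) in frame 1 and (1.4, 0.4) in frame 2.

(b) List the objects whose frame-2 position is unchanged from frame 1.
none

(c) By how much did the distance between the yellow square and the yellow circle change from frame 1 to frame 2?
-1.0

Distance in frame 1: 8.0. Distance in frame 2: 7.0.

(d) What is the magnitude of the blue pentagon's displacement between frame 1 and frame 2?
2.3

The blue pentagon moved from (5.6, 5.9) to (7.7, 4.9), a distance of √(2.1² + 1.0²) ≈ 2.3.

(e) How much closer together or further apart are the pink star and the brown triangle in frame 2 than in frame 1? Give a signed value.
-5.3

Distance in frame 1: 7.0. Distance in frame 2: 1.7.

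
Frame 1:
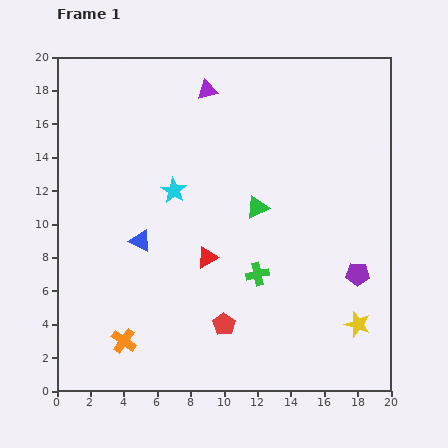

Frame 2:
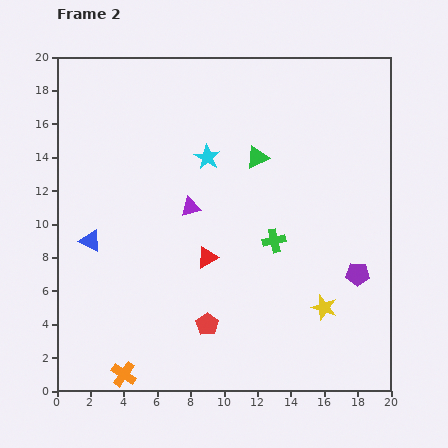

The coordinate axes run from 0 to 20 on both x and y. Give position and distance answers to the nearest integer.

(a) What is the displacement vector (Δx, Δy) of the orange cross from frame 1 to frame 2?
(0, -2)

The orange cross was at (4, 3) in frame 1 and (4, 1) in frame 2.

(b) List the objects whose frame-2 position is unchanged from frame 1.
the red triangle, the purple pentagon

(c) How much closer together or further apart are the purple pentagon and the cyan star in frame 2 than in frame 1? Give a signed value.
-1

Distance in frame 1: 12. Distance in frame 2: 11.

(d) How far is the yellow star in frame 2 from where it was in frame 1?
2

The yellow star moved from (18, 4) to (16, 5), a distance of √(2² + 1²) ≈ 2.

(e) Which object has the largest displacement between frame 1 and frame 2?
the purple triangle

(moved 7; next 3)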